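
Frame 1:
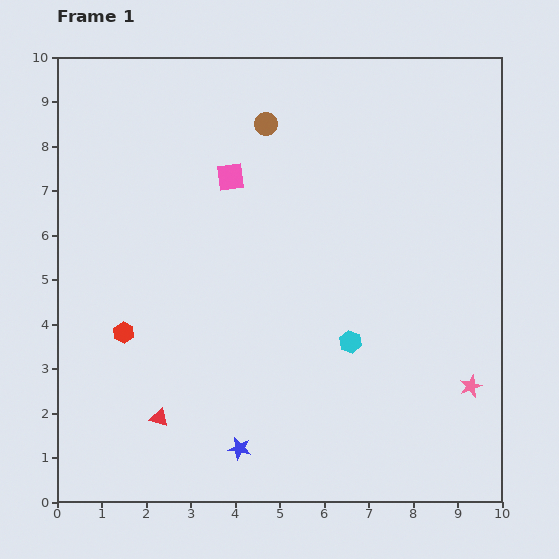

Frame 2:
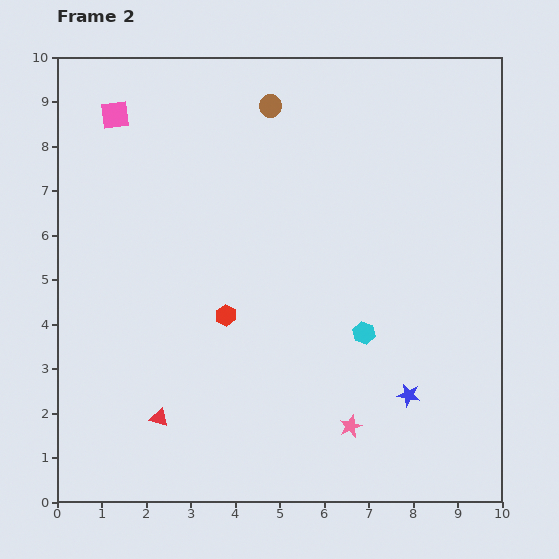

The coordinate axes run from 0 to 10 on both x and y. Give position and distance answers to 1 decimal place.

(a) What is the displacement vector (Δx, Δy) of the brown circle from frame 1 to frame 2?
(0.1, 0.4)

The brown circle was at (4.7, 8.5) in frame 1 and (4.8, 8.9) in frame 2.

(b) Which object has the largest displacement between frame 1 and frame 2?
the blue star

(moved 4.0; next 3.0)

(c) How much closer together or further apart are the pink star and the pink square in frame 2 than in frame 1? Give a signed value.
+1.6

Distance in frame 1: 7.2. Distance in frame 2: 8.8.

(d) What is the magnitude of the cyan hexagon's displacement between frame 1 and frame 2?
0.4

The cyan hexagon moved from (6.6, 3.6) to (6.9, 3.8), a distance of √(0.3² + 0.2²) ≈ 0.4.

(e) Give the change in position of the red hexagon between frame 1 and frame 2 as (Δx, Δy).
(2.3, 0.4)

The red hexagon was at (1.5, 3.8) in frame 1 and (3.8, 4.2) in frame 2.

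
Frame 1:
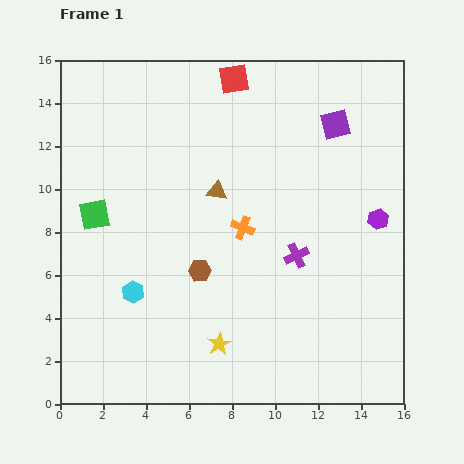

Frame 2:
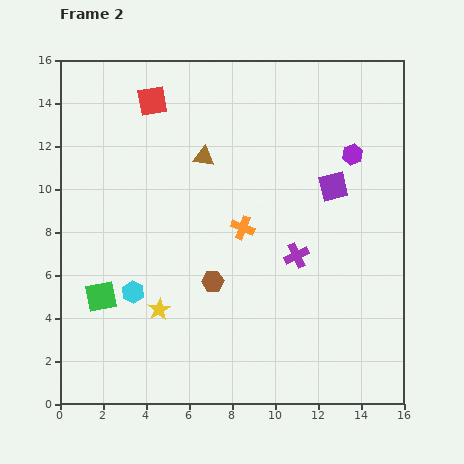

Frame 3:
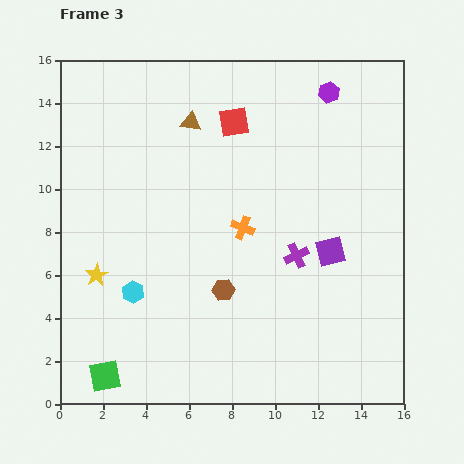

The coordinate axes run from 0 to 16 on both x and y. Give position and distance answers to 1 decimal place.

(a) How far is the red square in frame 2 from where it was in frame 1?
3.9

The red square moved from (8.1, 15.1) to (4.3, 14.1), a distance of √(3.8² + 1.0²) ≈ 3.9.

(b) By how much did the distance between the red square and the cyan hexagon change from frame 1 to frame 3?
-1.8

Distance in frame 1: 11.0. Distance in frame 3: 9.2.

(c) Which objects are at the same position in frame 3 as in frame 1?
the purple cross, the orange cross, the cyan hexagon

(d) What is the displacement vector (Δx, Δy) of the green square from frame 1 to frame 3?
(0.5, -7.5)

The green square was at (1.6, 8.8) in frame 1 and (2.1, 1.3) in frame 3.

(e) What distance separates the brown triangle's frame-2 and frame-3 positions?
1.7

The brown triangle moved from (6.7, 11.5) to (6.1, 13.1), a distance of √(0.6² + 1.6²) ≈ 1.7.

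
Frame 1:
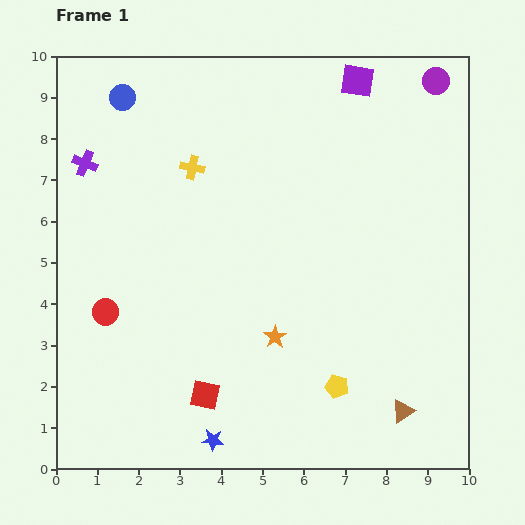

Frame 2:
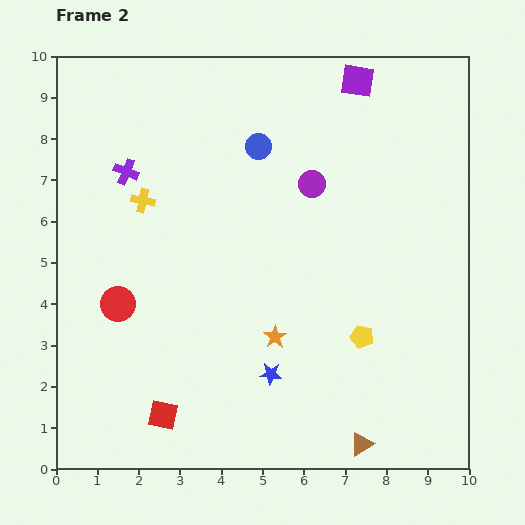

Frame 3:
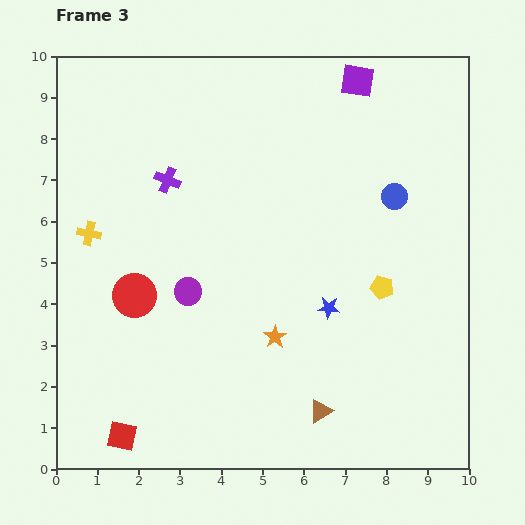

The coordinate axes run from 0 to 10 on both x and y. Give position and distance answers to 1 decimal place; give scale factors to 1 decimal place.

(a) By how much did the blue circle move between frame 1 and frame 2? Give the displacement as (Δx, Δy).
(3.3, -1.2)

The blue circle was at (1.6, 9.0) in frame 1 and (4.9, 7.8) in frame 2.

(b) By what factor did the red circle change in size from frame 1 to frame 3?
1.7×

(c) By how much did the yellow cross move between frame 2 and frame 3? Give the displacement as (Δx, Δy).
(-1.3, -0.8)

The yellow cross was at (2.1, 6.5) in frame 2 and (0.8, 5.7) in frame 3.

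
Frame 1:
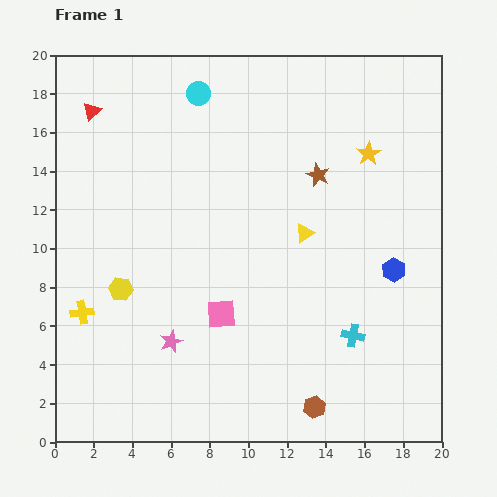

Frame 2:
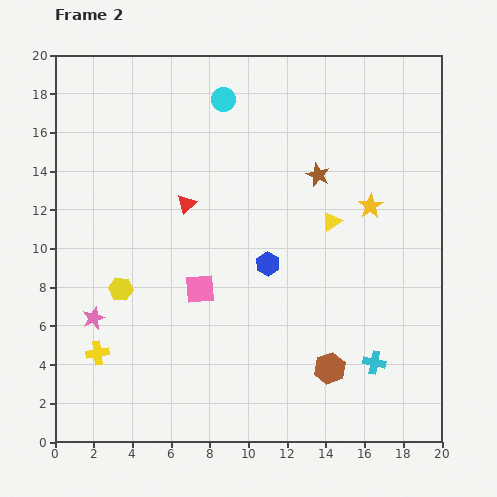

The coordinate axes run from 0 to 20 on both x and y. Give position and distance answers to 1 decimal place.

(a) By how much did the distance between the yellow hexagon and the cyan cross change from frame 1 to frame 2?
+1.4

Distance in frame 1: 12.2. Distance in frame 2: 13.6.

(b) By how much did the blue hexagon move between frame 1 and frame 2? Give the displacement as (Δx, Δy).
(-6.5, 0.3)

The blue hexagon was at (17.5, 8.9) in frame 1 and (11.0, 9.2) in frame 2.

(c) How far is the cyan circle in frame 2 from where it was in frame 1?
1.3

The cyan circle moved from (7.4, 18.0) to (8.7, 17.7), a distance of √(1.3² + 0.3²) ≈ 1.3.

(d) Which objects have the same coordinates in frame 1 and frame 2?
the brown star, the yellow hexagon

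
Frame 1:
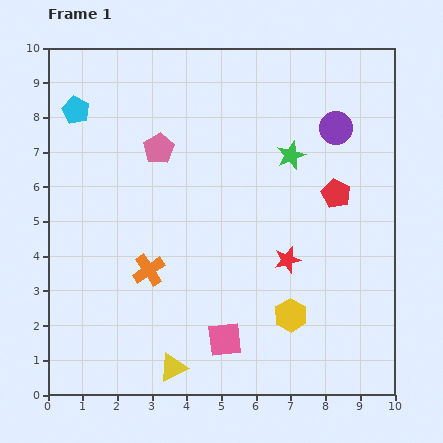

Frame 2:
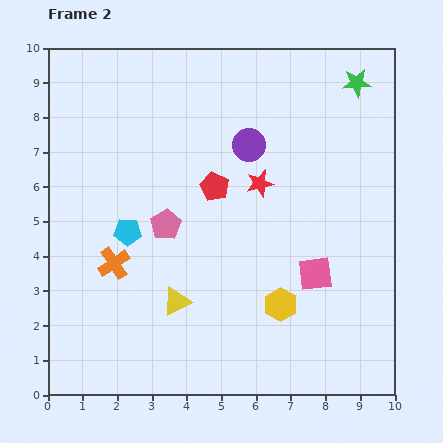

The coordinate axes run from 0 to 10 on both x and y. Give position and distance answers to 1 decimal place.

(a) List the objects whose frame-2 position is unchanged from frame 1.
none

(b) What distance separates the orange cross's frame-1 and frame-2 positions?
1.0

The orange cross moved from (2.9, 3.6) to (1.9, 3.8), a distance of √(1.0² + 0.2²) ≈ 1.0.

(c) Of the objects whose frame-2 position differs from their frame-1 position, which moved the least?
the yellow hexagon

(moved 0.4)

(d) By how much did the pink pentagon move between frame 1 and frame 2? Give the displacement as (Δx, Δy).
(0.2, -2.2)

The pink pentagon was at (3.2, 7.1) in frame 1 and (3.4, 4.9) in frame 2.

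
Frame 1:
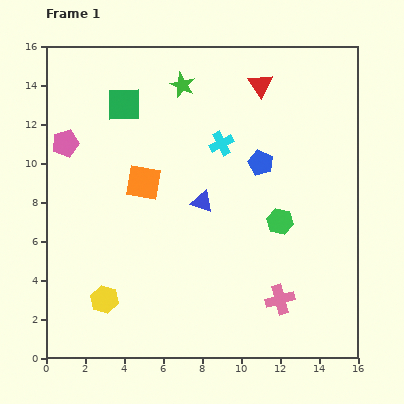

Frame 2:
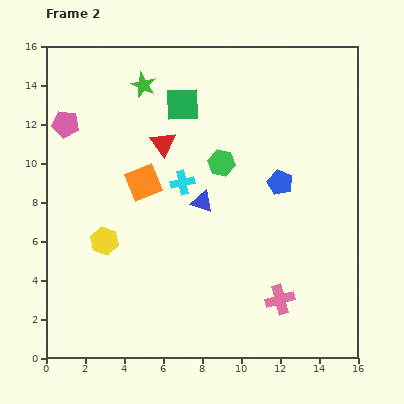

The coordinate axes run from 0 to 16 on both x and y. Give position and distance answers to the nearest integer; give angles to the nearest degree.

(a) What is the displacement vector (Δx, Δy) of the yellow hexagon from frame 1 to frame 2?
(0, 3)

The yellow hexagon was at (3, 3) in frame 1 and (3, 6) in frame 2.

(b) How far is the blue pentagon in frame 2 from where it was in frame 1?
1

The blue pentagon moved from (11, 10) to (12, 9), a distance of √(1² + 1²) ≈ 1.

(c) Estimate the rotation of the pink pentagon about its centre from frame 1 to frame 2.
24° clockwise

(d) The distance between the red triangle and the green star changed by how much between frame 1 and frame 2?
-1

Distance in frame 1: 4. Distance in frame 2: 3.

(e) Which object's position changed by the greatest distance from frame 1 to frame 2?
the red triangle

(moved 6; next 4)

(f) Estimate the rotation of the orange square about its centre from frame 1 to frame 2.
32° counter-clockwise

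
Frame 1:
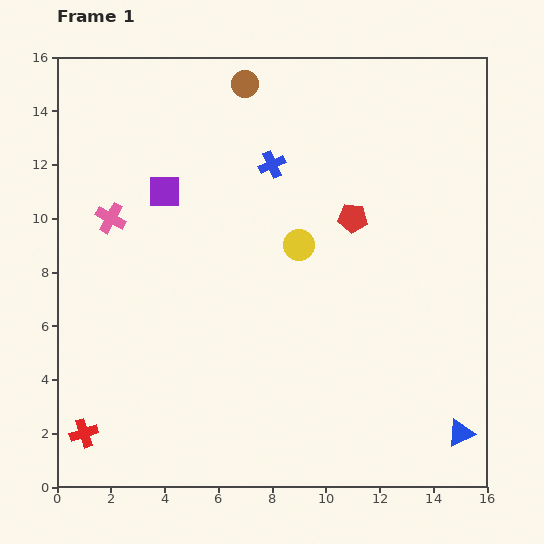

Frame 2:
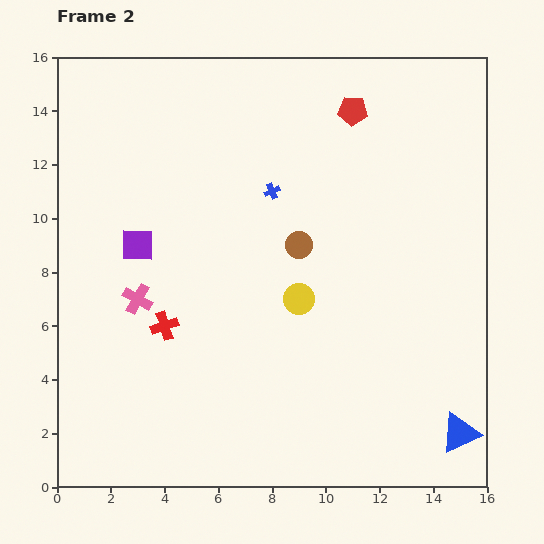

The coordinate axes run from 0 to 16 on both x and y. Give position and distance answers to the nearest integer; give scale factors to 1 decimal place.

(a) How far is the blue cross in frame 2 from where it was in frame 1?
1

The blue cross moved from (8, 12) to (8, 11), a distance of √(0² + 1²) ≈ 1.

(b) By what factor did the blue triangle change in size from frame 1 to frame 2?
1.5×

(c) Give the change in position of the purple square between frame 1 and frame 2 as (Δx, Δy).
(-1, -2)

The purple square was at (4, 11) in frame 1 and (3, 9) in frame 2.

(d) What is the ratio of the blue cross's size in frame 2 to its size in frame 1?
0.6×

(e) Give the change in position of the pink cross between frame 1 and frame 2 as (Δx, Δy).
(1, -3)

The pink cross was at (2, 10) in frame 1 and (3, 7) in frame 2.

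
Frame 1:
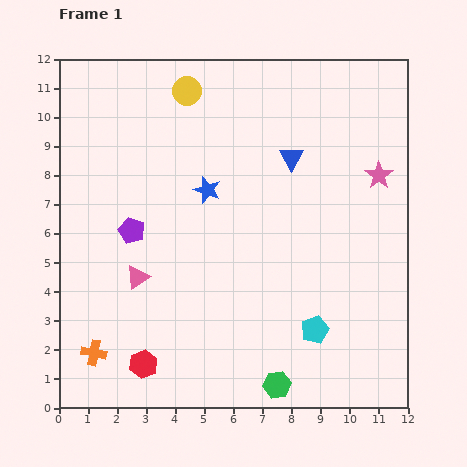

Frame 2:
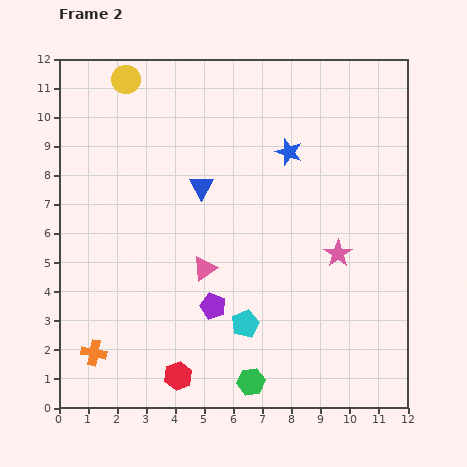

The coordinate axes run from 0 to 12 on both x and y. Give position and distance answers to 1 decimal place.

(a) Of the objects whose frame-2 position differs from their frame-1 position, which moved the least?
the green hexagon

(moved 0.9)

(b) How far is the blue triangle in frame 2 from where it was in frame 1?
3.3

The blue triangle moved from (8.0, 8.6) to (4.9, 7.6), a distance of √(3.1² + 1.0²) ≈ 3.3.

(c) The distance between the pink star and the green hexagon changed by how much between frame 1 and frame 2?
-2.7

Distance in frame 1: 8.0. Distance in frame 2: 5.3.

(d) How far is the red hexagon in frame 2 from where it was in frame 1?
1.3

The red hexagon moved from (2.9, 1.5) to (4.1, 1.1), a distance of √(1.2² + 0.4²) ≈ 1.3.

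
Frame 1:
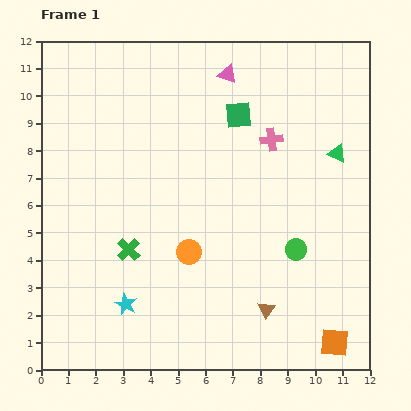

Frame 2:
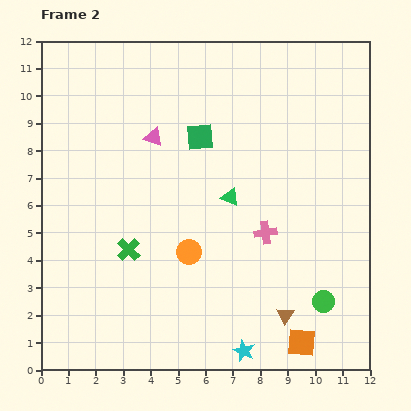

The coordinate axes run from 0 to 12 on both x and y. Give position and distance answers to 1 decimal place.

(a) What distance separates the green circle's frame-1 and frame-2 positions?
2.1

The green circle moved from (9.3, 4.4) to (10.3, 2.5), a distance of √(1.0² + 1.9²) ≈ 2.1.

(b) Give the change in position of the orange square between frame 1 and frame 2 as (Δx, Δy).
(-1.2, 0.0)

The orange square was at (10.7, 1.0) in frame 1 and (9.5, 1.0) in frame 2.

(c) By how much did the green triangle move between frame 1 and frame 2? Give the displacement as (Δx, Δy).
(-3.9, -1.6)

The green triangle was at (10.8, 7.9) in frame 1 and (6.9, 6.3) in frame 2.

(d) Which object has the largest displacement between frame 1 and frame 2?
the cyan star

(moved 4.6; next 4.2)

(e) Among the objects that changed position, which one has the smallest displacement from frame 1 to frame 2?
the brown triangle

(moved 0.7)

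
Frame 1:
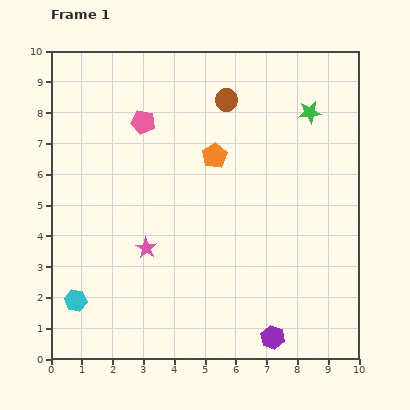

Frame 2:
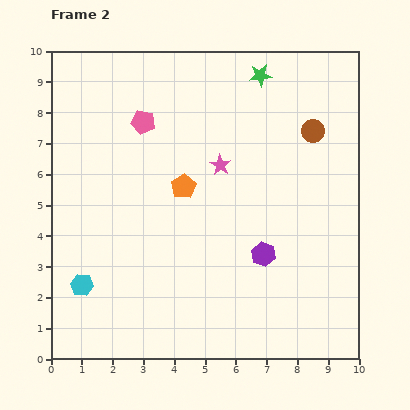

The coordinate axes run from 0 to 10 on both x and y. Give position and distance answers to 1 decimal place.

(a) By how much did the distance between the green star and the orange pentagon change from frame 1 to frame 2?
+1.0

Distance in frame 1: 3.4. Distance in frame 2: 4.4.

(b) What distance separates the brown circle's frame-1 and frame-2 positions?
3.0

The brown circle moved from (5.7, 8.4) to (8.5, 7.4), a distance of √(2.8² + 1.0²) ≈ 3.0.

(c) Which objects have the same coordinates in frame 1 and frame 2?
the pink pentagon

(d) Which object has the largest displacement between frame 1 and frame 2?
the pink star

(moved 3.6; next 3.0)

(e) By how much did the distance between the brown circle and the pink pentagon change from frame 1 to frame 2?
+2.7

Distance in frame 1: 2.8. Distance in frame 2: 5.5.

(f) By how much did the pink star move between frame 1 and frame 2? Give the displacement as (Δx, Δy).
(2.4, 2.7)

The pink star was at (3.1, 3.6) in frame 1 and (5.5, 6.3) in frame 2.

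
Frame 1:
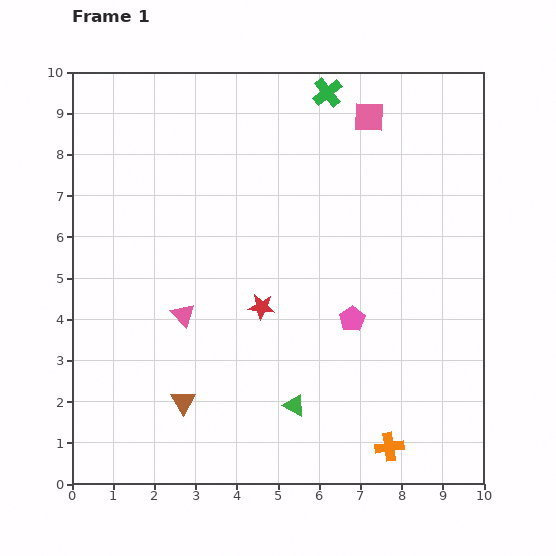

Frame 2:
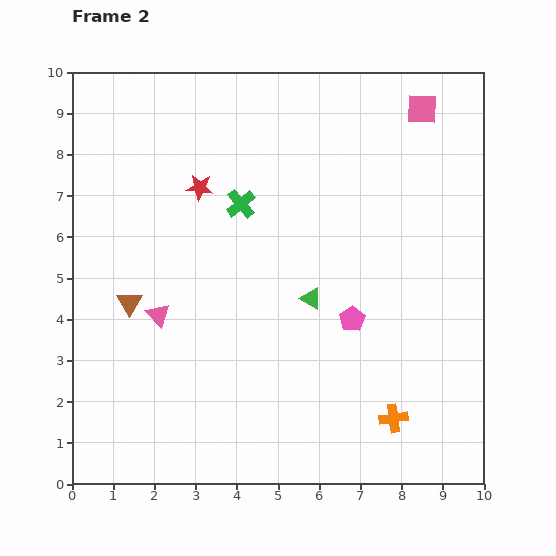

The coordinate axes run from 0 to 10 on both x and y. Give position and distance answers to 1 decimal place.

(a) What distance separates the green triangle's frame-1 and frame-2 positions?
2.6

The green triangle moved from (5.4, 1.9) to (5.8, 4.5), a distance of √(0.4² + 2.6²) ≈ 2.6.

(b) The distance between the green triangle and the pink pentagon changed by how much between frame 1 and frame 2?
-1.4

Distance in frame 1: 2.5. Distance in frame 2: 1.1.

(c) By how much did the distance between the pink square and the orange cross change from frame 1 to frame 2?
-0.5

Distance in frame 1: 8.0. Distance in frame 2: 7.5.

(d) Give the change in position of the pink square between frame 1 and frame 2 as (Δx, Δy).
(1.3, 0.2)

The pink square was at (7.2, 8.9) in frame 1 and (8.5, 9.1) in frame 2.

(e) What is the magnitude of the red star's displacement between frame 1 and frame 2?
3.3

The red star moved from (4.6, 4.3) to (3.1, 7.2), a distance of √(1.5² + 2.9²) ≈ 3.3.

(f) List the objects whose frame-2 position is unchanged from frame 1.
the pink pentagon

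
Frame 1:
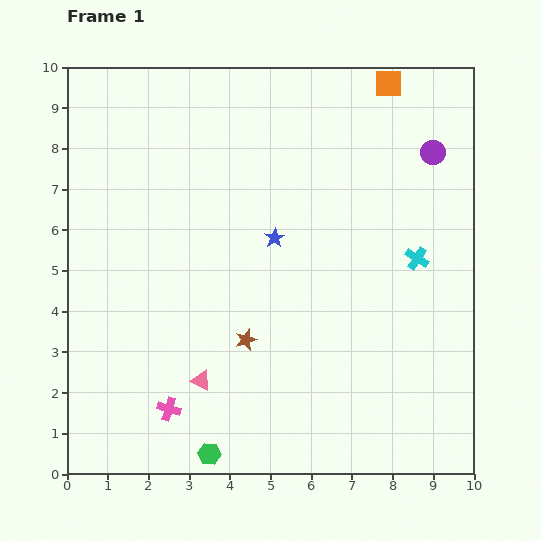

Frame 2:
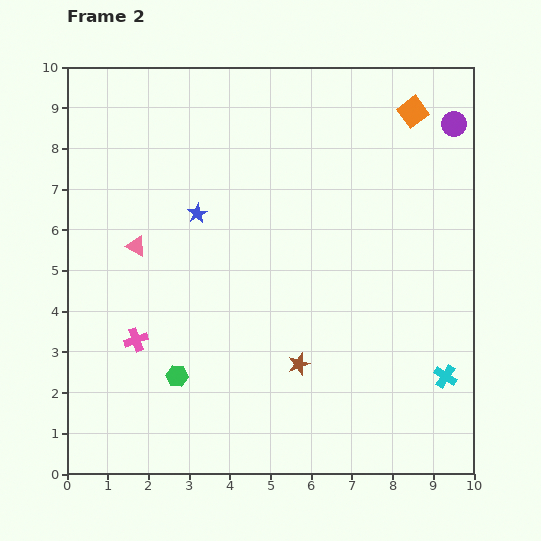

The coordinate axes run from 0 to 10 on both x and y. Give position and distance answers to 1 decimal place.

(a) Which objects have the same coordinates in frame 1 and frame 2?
none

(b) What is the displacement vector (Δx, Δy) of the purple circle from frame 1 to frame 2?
(0.5, 0.7)

The purple circle was at (9.0, 7.9) in frame 1 and (9.5, 8.6) in frame 2.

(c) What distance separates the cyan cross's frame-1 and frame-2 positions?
3.0

The cyan cross moved from (8.6, 5.3) to (9.3, 2.4), a distance of √(0.7² + 2.9²) ≈ 3.0.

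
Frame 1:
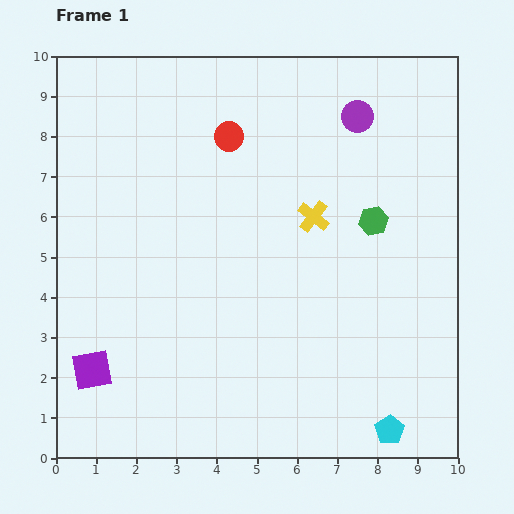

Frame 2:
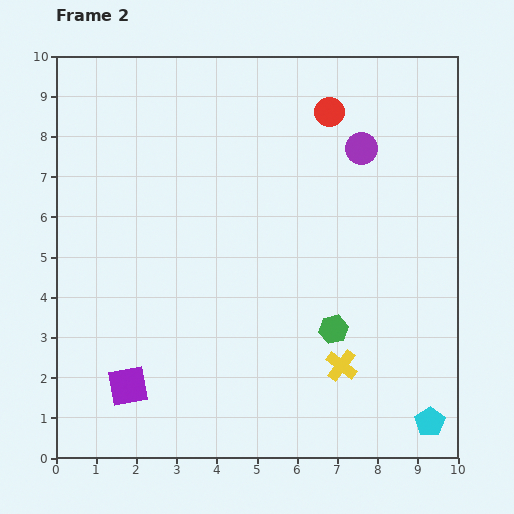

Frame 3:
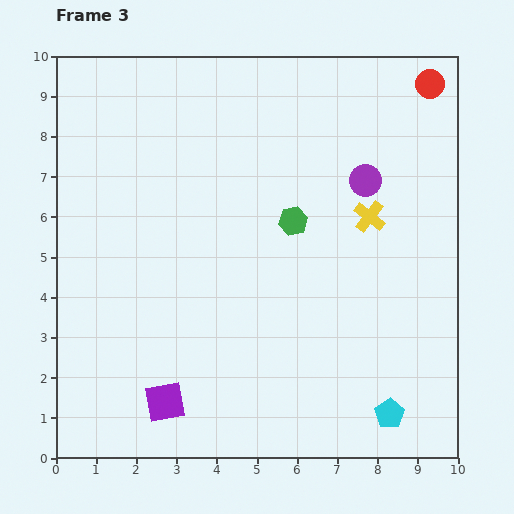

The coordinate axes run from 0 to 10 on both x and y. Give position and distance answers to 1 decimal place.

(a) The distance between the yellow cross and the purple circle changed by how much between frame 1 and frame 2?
+2.7

Distance in frame 1: 2.7. Distance in frame 2: 5.4.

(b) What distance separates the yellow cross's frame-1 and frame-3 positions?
1.4

The yellow cross moved from (6.4, 6.0) to (7.8, 6.0), a distance of √(1.4² + 0.0²) ≈ 1.4.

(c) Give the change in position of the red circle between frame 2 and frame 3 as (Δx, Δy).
(2.5, 0.7)

The red circle was at (6.8, 8.6) in frame 2 and (9.3, 9.3) in frame 3.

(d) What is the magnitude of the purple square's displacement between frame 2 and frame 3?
1.0

The purple square moved from (1.8, 1.8) to (2.7, 1.4), a distance of √(0.9² + 0.4²) ≈ 1.0.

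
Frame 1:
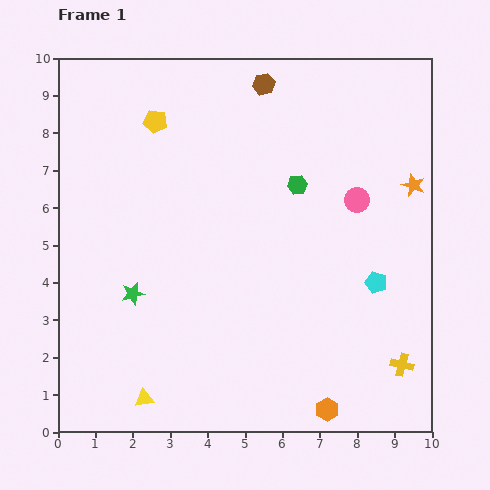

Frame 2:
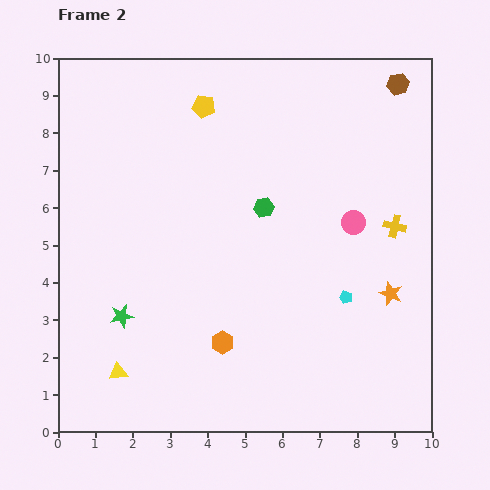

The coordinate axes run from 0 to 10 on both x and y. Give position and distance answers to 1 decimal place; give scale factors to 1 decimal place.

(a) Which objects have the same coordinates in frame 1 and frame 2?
none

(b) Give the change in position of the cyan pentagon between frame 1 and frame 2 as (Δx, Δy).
(-0.8, -0.4)

The cyan pentagon was at (8.5, 4.0) in frame 1 and (7.7, 3.6) in frame 2.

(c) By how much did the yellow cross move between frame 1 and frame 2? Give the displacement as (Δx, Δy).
(-0.2, 3.7)

The yellow cross was at (9.2, 1.8) in frame 1 and (9.0, 5.5) in frame 2.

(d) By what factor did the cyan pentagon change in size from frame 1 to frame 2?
0.6×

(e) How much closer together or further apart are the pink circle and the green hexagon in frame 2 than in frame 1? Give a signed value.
+0.8

Distance in frame 1: 1.6. Distance in frame 2: 2.4.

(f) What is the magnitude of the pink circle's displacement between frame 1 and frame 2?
0.6

The pink circle moved from (8.0, 6.2) to (7.9, 5.6), a distance of √(0.1² + 0.6²) ≈ 0.6.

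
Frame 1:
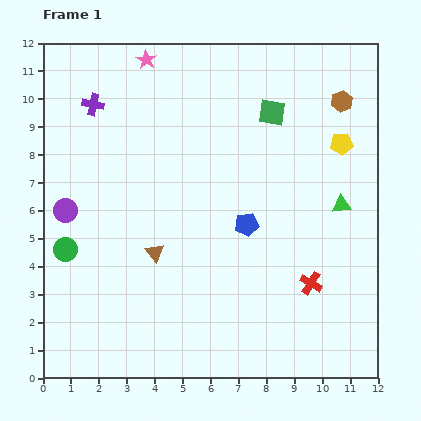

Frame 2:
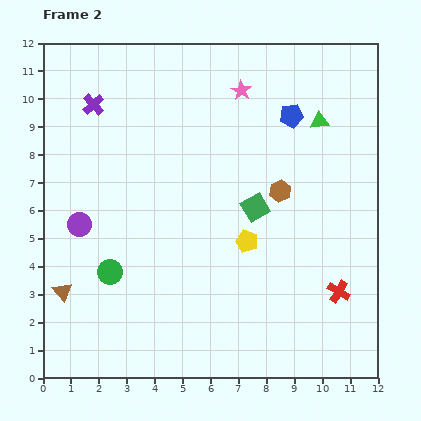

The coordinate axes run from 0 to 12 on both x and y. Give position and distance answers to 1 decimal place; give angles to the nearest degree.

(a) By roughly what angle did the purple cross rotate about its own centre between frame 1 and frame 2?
36° clockwise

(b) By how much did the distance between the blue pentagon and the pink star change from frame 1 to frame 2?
-4.9

Distance in frame 1: 6.9. Distance in frame 2: 2.0.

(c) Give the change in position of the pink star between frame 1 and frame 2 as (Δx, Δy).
(3.4, -1.1)

The pink star was at (3.7, 11.4) in frame 1 and (7.1, 10.3) in frame 2.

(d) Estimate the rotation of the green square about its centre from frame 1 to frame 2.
40° counter-clockwise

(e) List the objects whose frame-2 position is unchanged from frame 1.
the purple cross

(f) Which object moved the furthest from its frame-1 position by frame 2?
the yellow pentagon

(moved 4.9; next 4.2)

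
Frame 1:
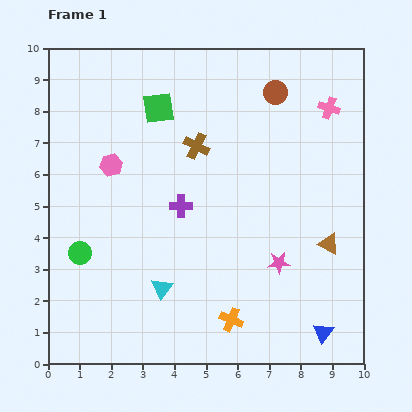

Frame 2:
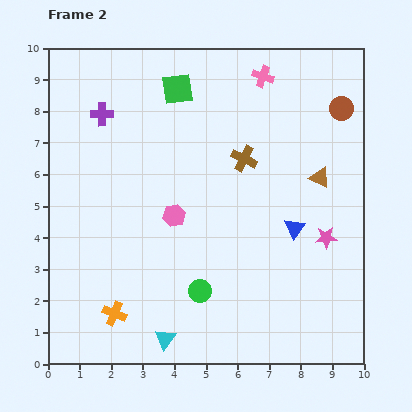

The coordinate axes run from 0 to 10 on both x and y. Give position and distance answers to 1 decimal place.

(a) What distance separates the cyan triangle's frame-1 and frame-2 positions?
1.6

The cyan triangle moved from (3.6, 2.4) to (3.7, 0.8), a distance of √(0.1² + 1.6²) ≈ 1.6.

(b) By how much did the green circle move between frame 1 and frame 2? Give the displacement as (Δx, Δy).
(3.8, -1.2)

The green circle was at (1.0, 3.5) in frame 1 and (4.8, 2.3) in frame 2.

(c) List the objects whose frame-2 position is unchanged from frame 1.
none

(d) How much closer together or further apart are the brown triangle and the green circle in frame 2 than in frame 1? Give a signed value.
-2.7

Distance in frame 1: 7.9. Distance in frame 2: 5.2.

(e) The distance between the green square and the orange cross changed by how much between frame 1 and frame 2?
+0.3

Distance in frame 1: 7.1. Distance in frame 2: 7.4.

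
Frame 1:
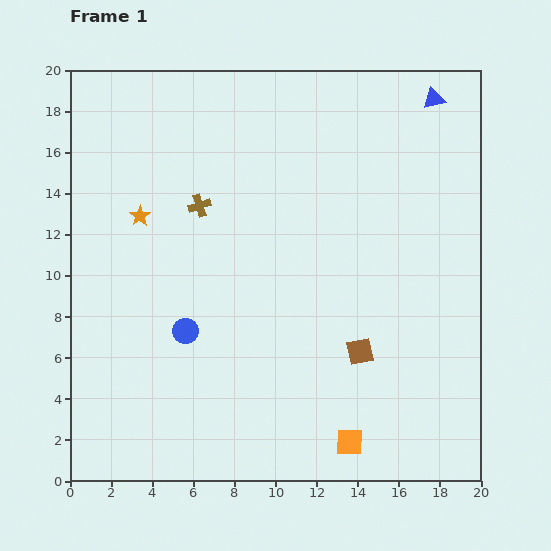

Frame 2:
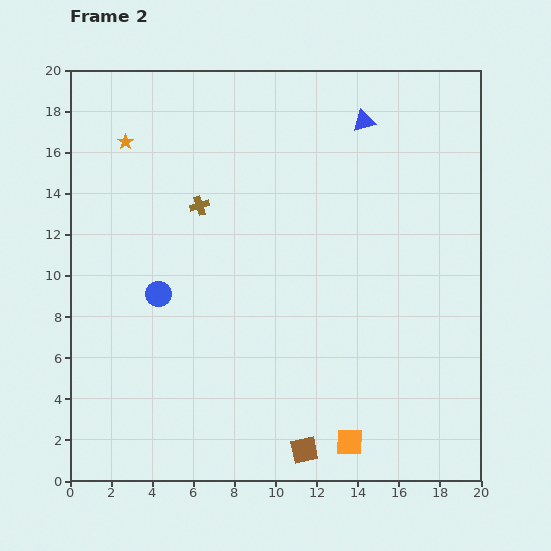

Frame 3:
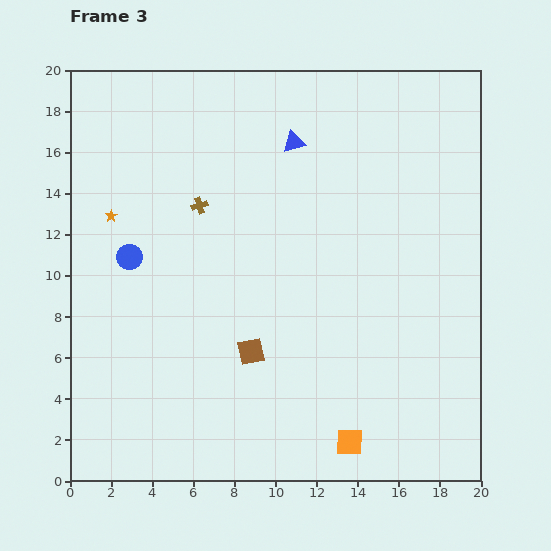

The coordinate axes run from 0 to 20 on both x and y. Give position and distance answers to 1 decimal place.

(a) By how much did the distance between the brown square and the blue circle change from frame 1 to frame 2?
+1.8

Distance in frame 1: 8.6. Distance in frame 2: 10.4.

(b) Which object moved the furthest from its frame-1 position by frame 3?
the blue triangle

(moved 7.1; next 5.3)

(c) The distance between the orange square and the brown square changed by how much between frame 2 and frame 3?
+4.3

Distance in frame 2: 2.2. Distance in frame 3: 6.5.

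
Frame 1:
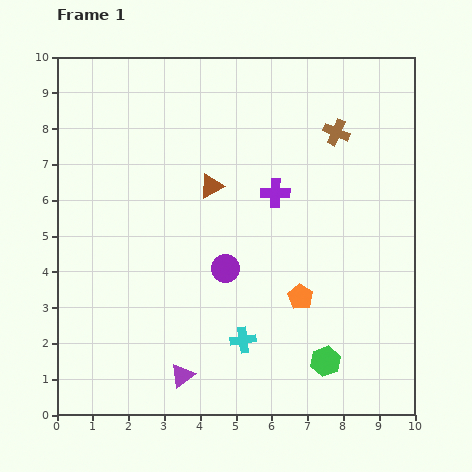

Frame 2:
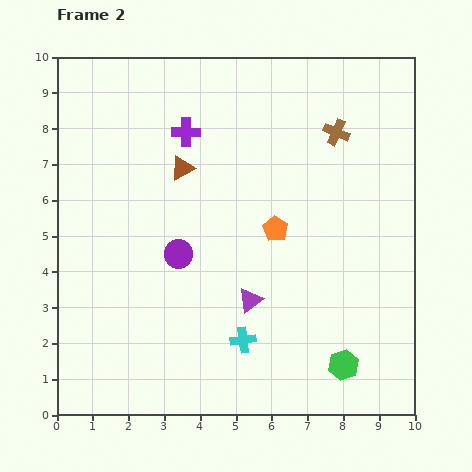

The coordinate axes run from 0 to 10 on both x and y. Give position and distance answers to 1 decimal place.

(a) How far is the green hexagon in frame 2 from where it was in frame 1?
0.5

The green hexagon moved from (7.5, 1.5) to (8.0, 1.4), a distance of √(0.5² + 0.1²) ≈ 0.5.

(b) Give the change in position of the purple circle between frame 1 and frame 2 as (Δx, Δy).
(-1.3, 0.4)

The purple circle was at (4.7, 4.1) in frame 1 and (3.4, 4.5) in frame 2.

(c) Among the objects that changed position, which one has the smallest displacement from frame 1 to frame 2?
the green hexagon

(moved 0.5)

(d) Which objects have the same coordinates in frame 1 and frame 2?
the brown cross, the cyan cross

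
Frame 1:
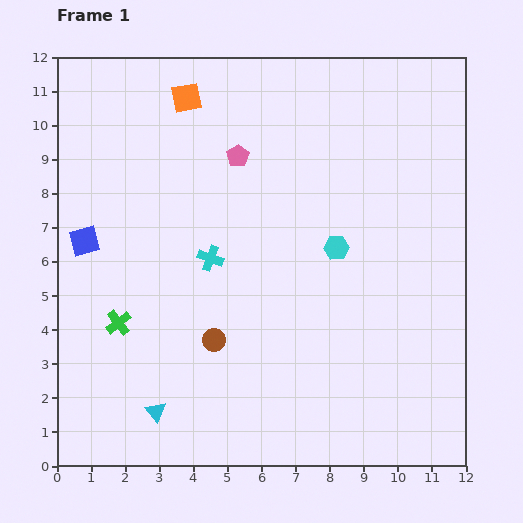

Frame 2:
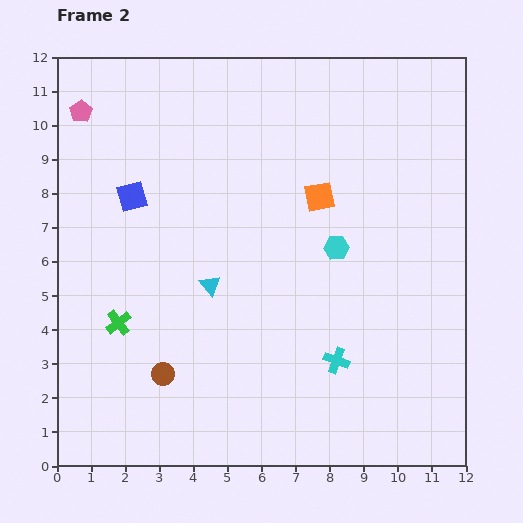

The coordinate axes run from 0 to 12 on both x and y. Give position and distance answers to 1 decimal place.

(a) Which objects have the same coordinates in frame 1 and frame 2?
the green cross, the cyan hexagon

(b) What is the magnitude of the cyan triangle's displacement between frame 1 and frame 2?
4.0

The cyan triangle moved from (2.9, 1.6) to (4.5, 5.3), a distance of √(1.6² + 3.7²) ≈ 4.0.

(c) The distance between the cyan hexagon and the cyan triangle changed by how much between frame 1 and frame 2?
-3.3

Distance in frame 1: 7.2. Distance in frame 2: 3.9.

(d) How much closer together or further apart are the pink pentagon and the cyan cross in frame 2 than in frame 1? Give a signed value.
+7.4

Distance in frame 1: 3.1. Distance in frame 2: 10.5.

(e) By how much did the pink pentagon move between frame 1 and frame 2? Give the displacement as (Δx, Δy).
(-4.6, 1.3)

The pink pentagon was at (5.3, 9.1) in frame 1 and (0.7, 10.4) in frame 2.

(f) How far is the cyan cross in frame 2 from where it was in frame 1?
4.8

The cyan cross moved from (4.5, 6.1) to (8.2, 3.1), a distance of √(3.7² + 3.0²) ≈ 4.8.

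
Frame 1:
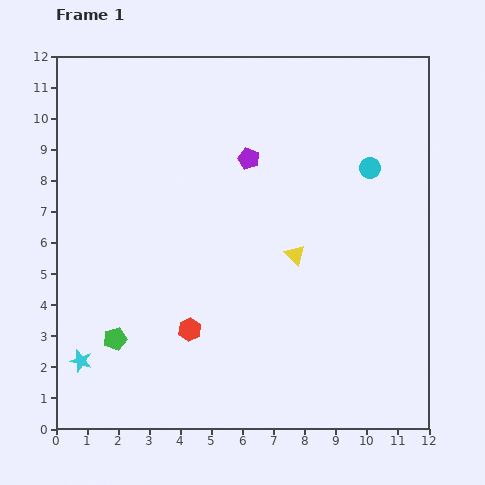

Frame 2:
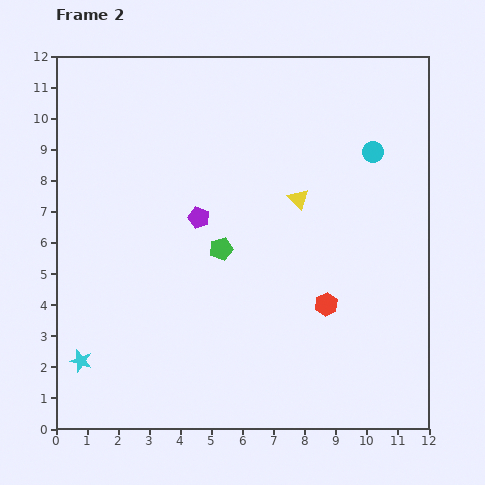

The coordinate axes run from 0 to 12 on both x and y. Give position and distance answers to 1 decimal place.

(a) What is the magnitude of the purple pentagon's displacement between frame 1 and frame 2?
2.5

The purple pentagon moved from (6.2, 8.7) to (4.6, 6.8), a distance of √(1.6² + 1.9²) ≈ 2.5.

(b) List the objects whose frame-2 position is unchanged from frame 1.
the cyan star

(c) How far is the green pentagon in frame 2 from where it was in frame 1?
4.5

The green pentagon moved from (1.9, 2.9) to (5.3, 5.8), a distance of √(3.4² + 2.9²) ≈ 4.5.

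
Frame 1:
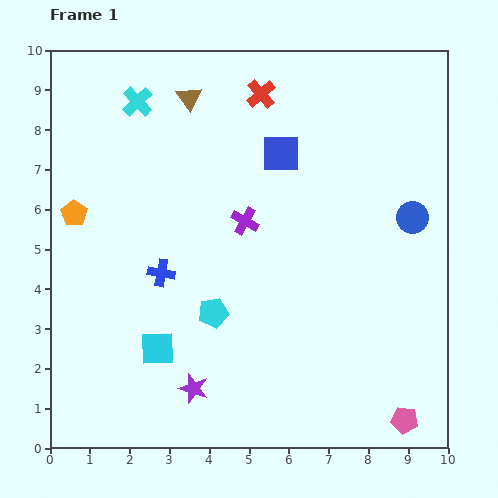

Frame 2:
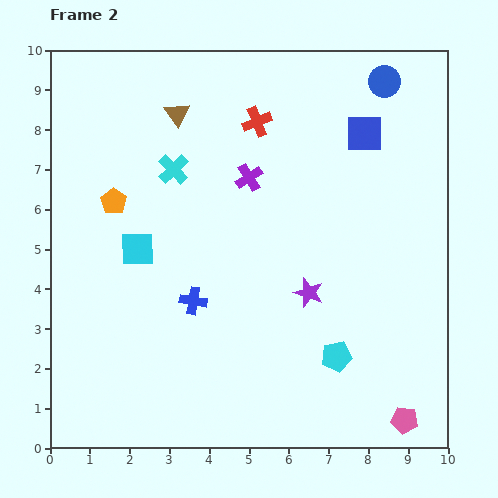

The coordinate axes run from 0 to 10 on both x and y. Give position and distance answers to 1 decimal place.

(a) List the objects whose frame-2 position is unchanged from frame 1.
the pink pentagon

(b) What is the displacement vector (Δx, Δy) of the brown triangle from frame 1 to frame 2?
(-0.3, -0.4)

The brown triangle was at (3.5, 8.8) in frame 1 and (3.2, 8.4) in frame 2.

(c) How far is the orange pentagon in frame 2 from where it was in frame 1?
1.0

The orange pentagon moved from (0.6, 5.9) to (1.6, 6.2), a distance of √(1.0² + 0.3²) ≈ 1.0.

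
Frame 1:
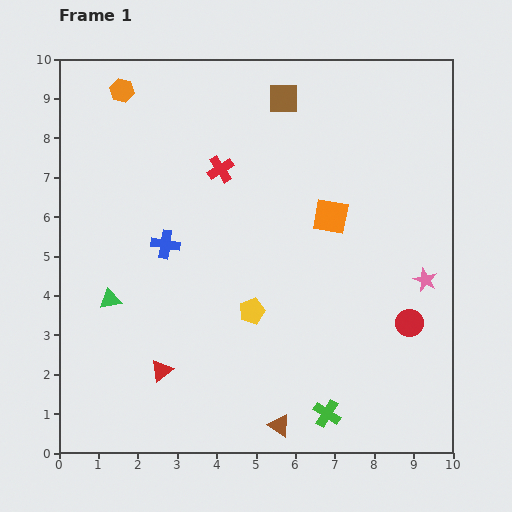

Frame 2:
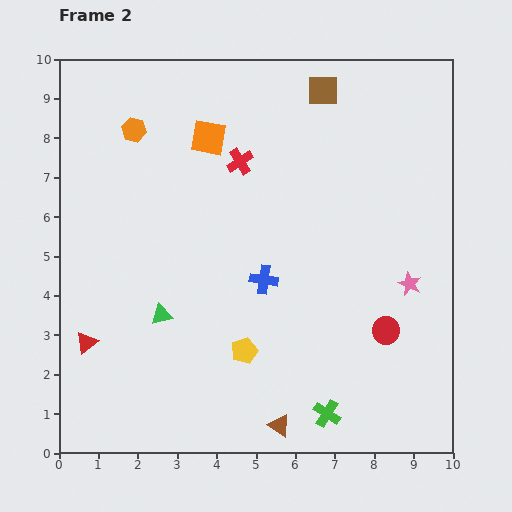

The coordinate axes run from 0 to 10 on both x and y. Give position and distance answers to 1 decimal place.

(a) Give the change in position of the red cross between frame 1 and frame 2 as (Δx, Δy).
(0.5, 0.2)

The red cross was at (4.1, 7.2) in frame 1 and (4.6, 7.4) in frame 2.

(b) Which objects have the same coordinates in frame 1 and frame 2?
the brown triangle, the green cross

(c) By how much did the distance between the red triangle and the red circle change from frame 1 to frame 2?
+1.2

Distance in frame 1: 6.4. Distance in frame 2: 7.6.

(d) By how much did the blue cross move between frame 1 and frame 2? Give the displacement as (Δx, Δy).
(2.5, -0.9)

The blue cross was at (2.7, 5.3) in frame 1 and (5.2, 4.4) in frame 2.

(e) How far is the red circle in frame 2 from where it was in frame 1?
0.6

The red circle moved from (8.9, 3.3) to (8.3, 3.1), a distance of √(0.6² + 0.2²) ≈ 0.6.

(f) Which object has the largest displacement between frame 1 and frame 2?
the orange square

(moved 3.7; next 2.7)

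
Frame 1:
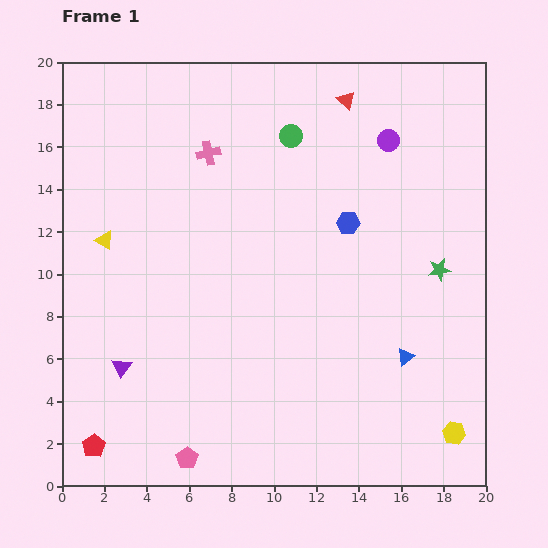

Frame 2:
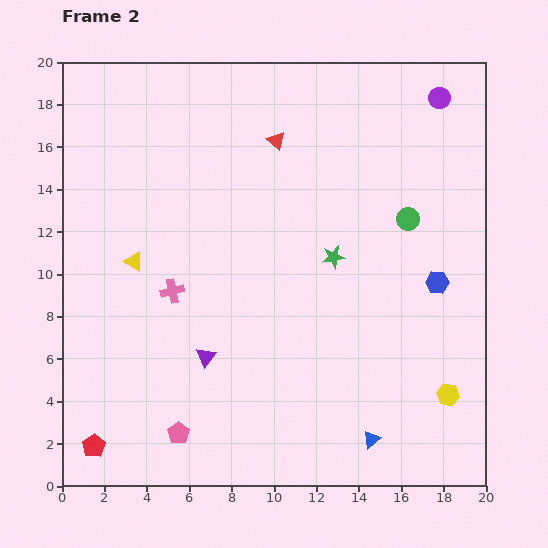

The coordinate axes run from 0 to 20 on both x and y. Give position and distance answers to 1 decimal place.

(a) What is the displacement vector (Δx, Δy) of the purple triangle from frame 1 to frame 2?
(4.0, 0.5)

The purple triangle was at (2.8, 5.6) in frame 1 and (6.8, 6.1) in frame 2.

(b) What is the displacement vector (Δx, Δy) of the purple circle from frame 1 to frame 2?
(2.4, 2.0)

The purple circle was at (15.4, 16.3) in frame 1 and (17.8, 18.3) in frame 2.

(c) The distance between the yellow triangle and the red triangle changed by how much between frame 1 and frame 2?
-4.4

Distance in frame 1: 13.2. Distance in frame 2: 8.8.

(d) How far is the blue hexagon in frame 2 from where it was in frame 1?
5.0

The blue hexagon moved from (13.5, 12.4) to (17.7, 9.6), a distance of √(4.2² + 2.8²) ≈ 5.0.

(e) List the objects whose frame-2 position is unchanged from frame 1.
the red pentagon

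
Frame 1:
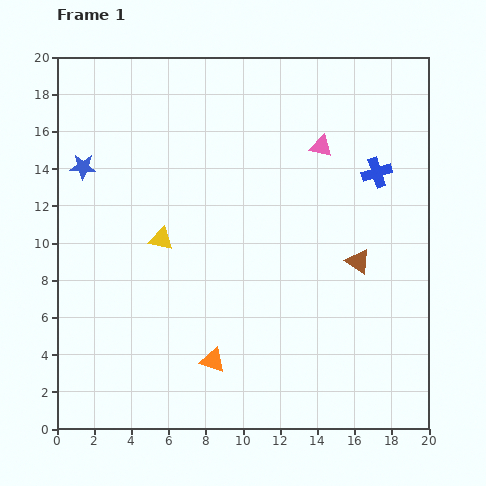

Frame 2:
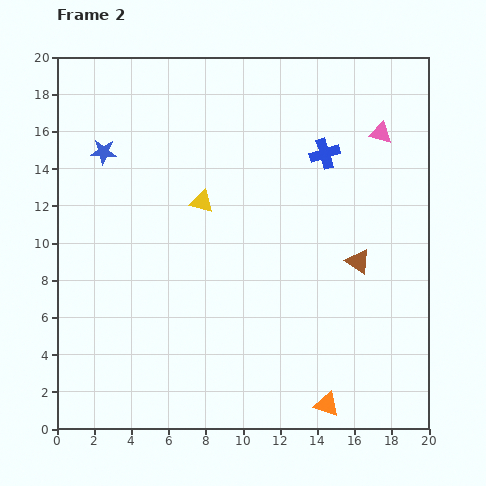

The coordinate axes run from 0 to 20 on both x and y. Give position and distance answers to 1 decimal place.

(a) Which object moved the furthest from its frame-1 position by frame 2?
the orange triangle

(moved 6.6; next 3.3)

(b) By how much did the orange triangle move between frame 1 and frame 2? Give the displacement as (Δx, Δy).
(6.1, -2.4)

The orange triangle was at (8.4, 3.7) in frame 1 and (14.5, 1.3) in frame 2.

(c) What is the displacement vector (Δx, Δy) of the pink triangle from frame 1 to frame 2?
(3.2, 0.7)

The pink triangle was at (14.2, 15.2) in frame 1 and (17.4, 15.9) in frame 2.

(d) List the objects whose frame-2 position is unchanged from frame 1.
the brown triangle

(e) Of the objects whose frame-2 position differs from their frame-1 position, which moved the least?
the blue star

(moved 1.4)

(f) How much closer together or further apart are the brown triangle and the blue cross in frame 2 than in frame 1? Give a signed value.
+1.2

Distance in frame 1: 4.9. Distance in frame 2: 6.1.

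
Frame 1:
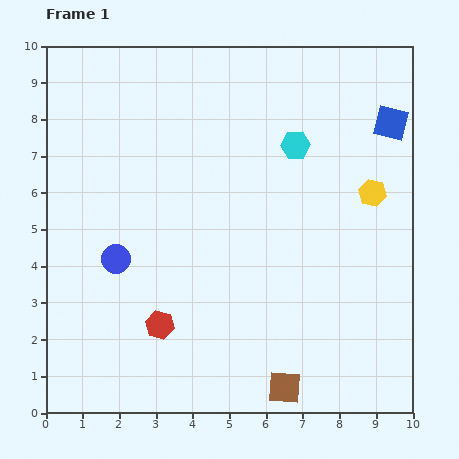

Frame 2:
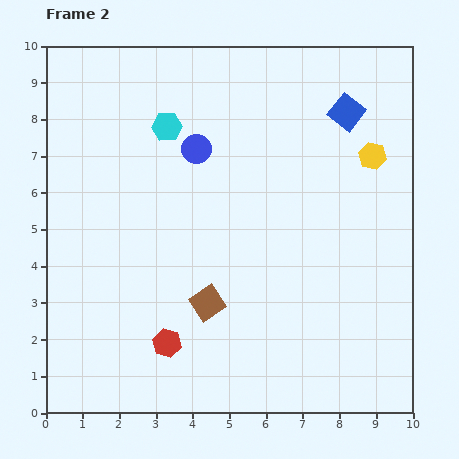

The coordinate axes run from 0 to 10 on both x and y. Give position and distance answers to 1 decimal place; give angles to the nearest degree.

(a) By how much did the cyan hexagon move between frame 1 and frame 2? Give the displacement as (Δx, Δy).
(-3.5, 0.5)

The cyan hexagon was at (6.8, 7.3) in frame 1 and (3.3, 7.8) in frame 2.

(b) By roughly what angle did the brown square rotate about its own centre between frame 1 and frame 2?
38° counter-clockwise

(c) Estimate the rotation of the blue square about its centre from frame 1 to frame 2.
22° clockwise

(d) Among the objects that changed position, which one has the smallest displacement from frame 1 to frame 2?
the red hexagon

(moved 0.5)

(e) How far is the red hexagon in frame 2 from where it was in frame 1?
0.5

The red hexagon moved from (3.1, 2.4) to (3.3, 1.9), a distance of √(0.2² + 0.5²) ≈ 0.5.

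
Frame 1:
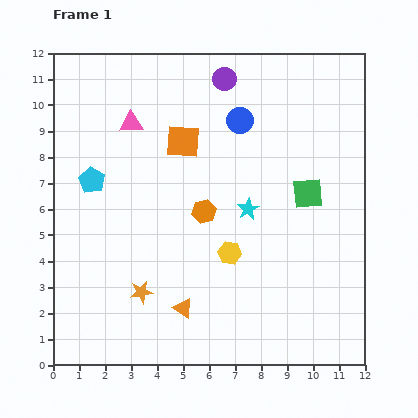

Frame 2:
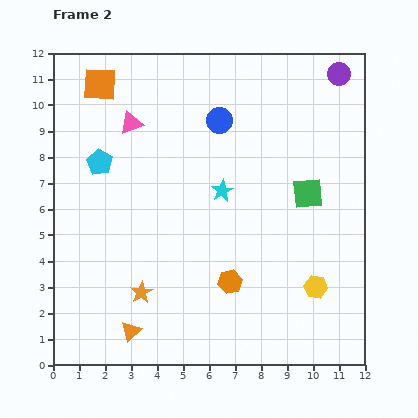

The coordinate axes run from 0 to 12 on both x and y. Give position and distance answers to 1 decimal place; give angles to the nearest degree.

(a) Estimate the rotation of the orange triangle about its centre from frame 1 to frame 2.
41° clockwise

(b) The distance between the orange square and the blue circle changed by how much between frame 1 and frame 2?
+2.5

Distance in frame 1: 2.3. Distance in frame 2: 4.8.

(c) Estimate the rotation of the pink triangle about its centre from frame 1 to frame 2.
16° counter-clockwise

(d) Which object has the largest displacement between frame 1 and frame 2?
the purple circle

(moved 4.4; next 3.9)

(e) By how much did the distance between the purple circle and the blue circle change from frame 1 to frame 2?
+3.2

Distance in frame 1: 1.7. Distance in frame 2: 4.9.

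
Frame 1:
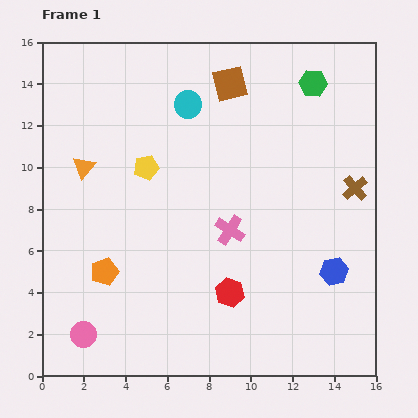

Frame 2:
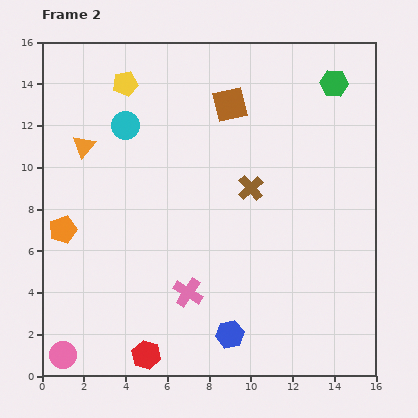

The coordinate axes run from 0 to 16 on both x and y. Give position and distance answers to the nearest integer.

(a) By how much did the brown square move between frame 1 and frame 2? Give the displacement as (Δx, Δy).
(0, -1)

The brown square was at (9, 14) in frame 1 and (9, 13) in frame 2.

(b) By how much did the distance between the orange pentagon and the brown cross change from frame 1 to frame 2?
-4

Distance in frame 1: 13. Distance in frame 2: 9.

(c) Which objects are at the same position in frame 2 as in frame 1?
none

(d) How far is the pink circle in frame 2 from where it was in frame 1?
1

The pink circle moved from (2, 2) to (1, 1), a distance of √(1² + 1²) ≈ 1.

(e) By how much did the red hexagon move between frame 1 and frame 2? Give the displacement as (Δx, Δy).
(-4, -3)

The red hexagon was at (9, 4) in frame 1 and (5, 1) in frame 2.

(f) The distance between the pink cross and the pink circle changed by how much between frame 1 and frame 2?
-2

Distance in frame 1: 9. Distance in frame 2: 7.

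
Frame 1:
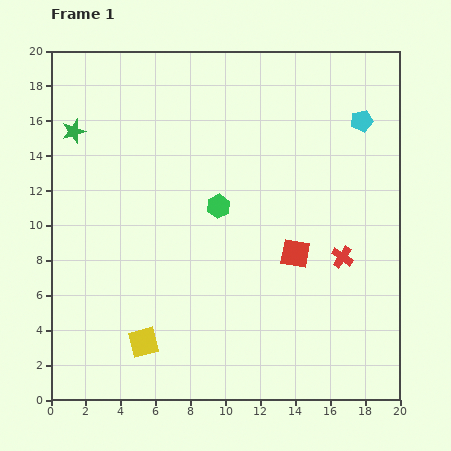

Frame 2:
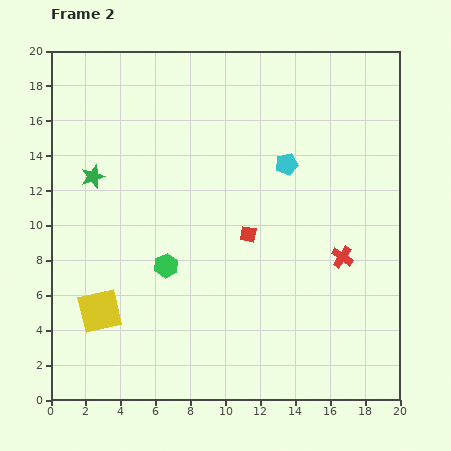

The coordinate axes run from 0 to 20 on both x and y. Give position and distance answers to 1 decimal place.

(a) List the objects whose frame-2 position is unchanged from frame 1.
the red cross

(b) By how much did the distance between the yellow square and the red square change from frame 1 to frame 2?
-0.5

Distance in frame 1: 10.1. Distance in frame 2: 9.6.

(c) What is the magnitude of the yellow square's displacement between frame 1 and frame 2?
3.1

The yellow square moved from (5.3, 3.3) to (2.8, 5.1), a distance of √(2.5² + 1.8²) ≈ 3.1.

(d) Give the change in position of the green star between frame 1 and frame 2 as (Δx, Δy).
(1.1, -2.6)

The green star was at (1.3, 15.4) in frame 1 and (2.4, 12.8) in frame 2.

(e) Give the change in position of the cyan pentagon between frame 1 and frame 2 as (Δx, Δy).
(-4.3, -2.5)

The cyan pentagon was at (17.8, 16.0) in frame 1 and (13.5, 13.5) in frame 2.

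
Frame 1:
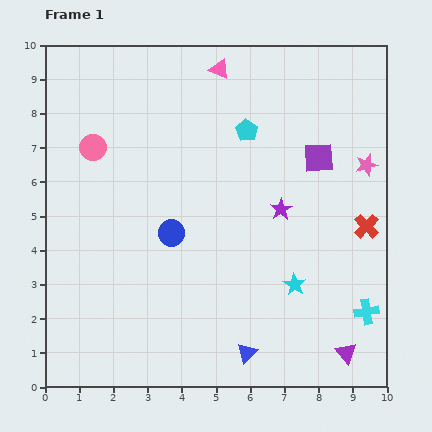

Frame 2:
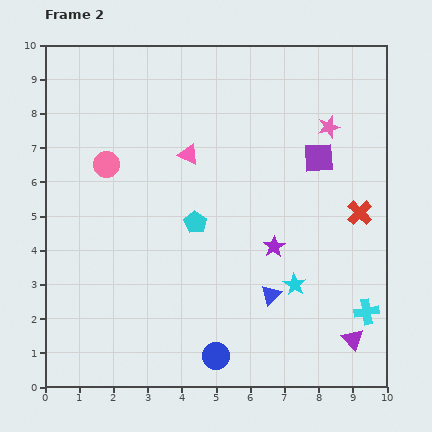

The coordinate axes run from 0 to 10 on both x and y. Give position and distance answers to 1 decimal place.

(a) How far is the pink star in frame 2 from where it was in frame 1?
1.6

The pink star moved from (9.4, 6.5) to (8.3, 7.6), a distance of √(1.1² + 1.1²) ≈ 1.6.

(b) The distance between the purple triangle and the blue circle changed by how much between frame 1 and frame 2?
-2.2

Distance in frame 1: 6.2. Distance in frame 2: 4.0.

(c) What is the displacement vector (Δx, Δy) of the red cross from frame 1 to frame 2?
(-0.2, 0.4)

The red cross was at (9.4, 4.7) in frame 1 and (9.2, 5.1) in frame 2.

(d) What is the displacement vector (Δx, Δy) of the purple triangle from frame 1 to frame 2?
(0.2, 0.4)

The purple triangle was at (8.8, 1.0) in frame 1 and (9.0, 1.4) in frame 2.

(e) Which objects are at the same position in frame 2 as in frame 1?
the purple square, the cyan star, the cyan cross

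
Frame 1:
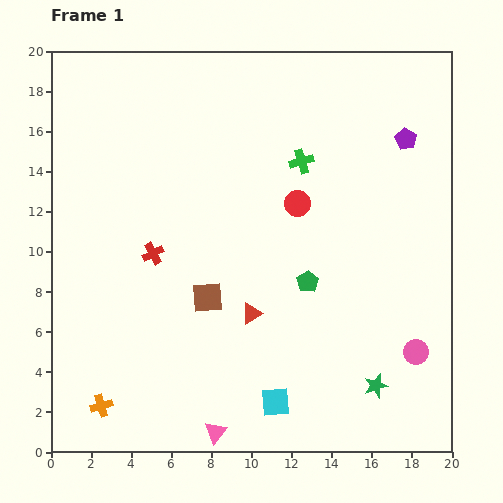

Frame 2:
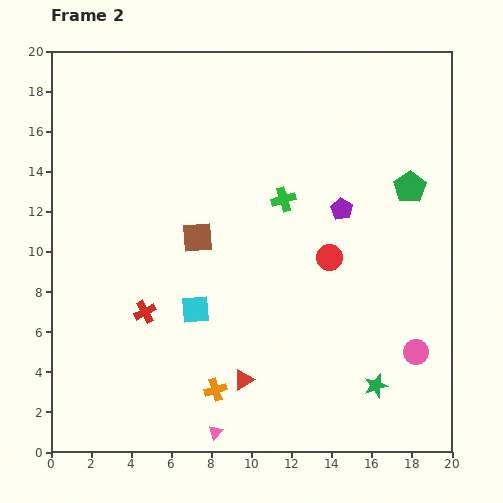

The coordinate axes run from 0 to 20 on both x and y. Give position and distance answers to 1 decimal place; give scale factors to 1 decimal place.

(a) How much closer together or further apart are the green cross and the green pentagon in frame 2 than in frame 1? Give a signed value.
+0.3

Distance in frame 1: 6.0. Distance in frame 2: 6.3.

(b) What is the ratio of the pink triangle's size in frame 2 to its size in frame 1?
0.6×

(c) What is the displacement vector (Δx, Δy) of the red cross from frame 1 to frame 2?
(-0.4, -2.9)

The red cross was at (5.1, 9.9) in frame 1 and (4.7, 7.0) in frame 2.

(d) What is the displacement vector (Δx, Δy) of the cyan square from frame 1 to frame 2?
(-4.0, 4.6)

The cyan square was at (11.2, 2.5) in frame 1 and (7.2, 7.1) in frame 2.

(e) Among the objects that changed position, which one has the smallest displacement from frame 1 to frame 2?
the green cross

(moved 2.1)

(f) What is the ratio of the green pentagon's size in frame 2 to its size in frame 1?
1.5×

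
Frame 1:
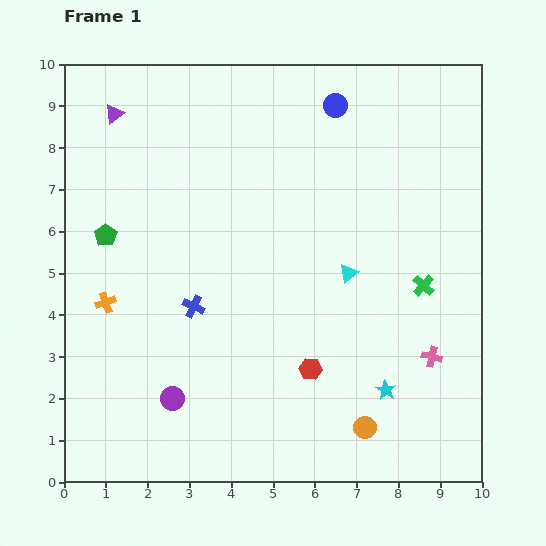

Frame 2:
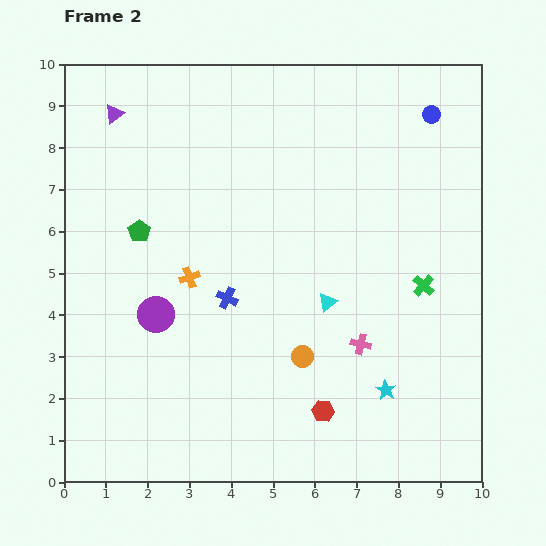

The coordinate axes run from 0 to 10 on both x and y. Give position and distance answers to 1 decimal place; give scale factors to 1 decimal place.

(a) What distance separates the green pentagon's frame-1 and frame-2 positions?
0.8

The green pentagon moved from (1.0, 5.9) to (1.8, 6.0), a distance of √(0.8² + 0.1²) ≈ 0.8.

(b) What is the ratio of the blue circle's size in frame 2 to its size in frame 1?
0.7×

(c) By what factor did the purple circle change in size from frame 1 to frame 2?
1.5×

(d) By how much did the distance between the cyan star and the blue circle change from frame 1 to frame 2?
-0.2

Distance in frame 1: 6.9. Distance in frame 2: 6.7.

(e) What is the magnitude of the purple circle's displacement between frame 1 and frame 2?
2.0

The purple circle moved from (2.6, 2.0) to (2.2, 4.0), a distance of √(0.4² + 2.0²) ≈ 2.0.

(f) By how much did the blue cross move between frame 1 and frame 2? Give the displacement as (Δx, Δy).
(0.8, 0.2)

The blue cross was at (3.1, 4.2) in frame 1 and (3.9, 4.4) in frame 2.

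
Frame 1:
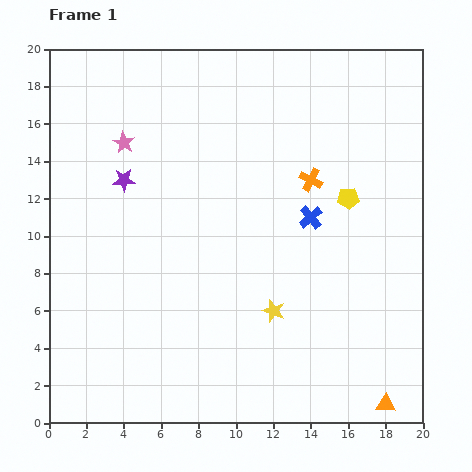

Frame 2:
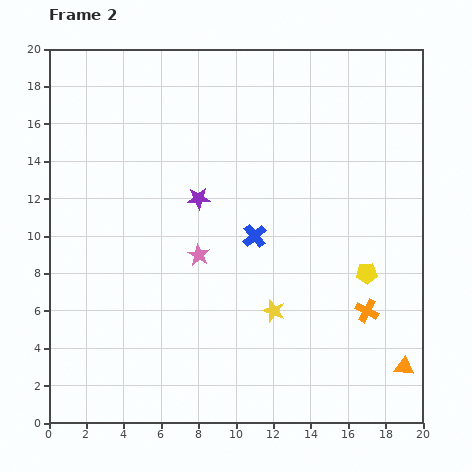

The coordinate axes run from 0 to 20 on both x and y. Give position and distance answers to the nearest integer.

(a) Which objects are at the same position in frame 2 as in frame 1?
the yellow star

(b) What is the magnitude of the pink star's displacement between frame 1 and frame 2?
7

The pink star moved from (4, 15) to (8, 9), a distance of √(4² + 6²) ≈ 7.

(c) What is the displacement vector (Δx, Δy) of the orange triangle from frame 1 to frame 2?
(1, 2)

The orange triangle was at (18, 1) in frame 1 and (19, 3) in frame 2.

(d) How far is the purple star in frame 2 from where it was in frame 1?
4

The purple star moved from (4, 13) to (8, 12), a distance of √(4² + 1²) ≈ 4.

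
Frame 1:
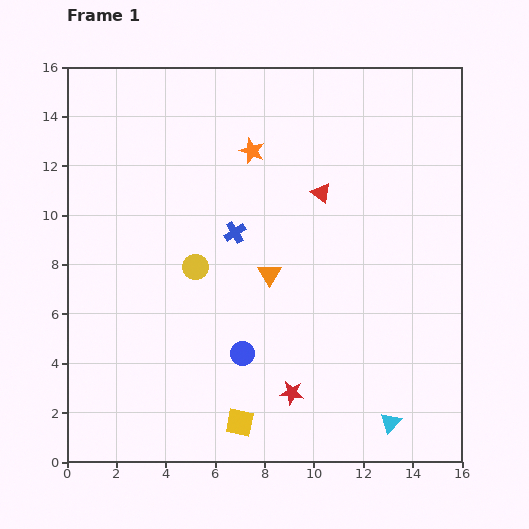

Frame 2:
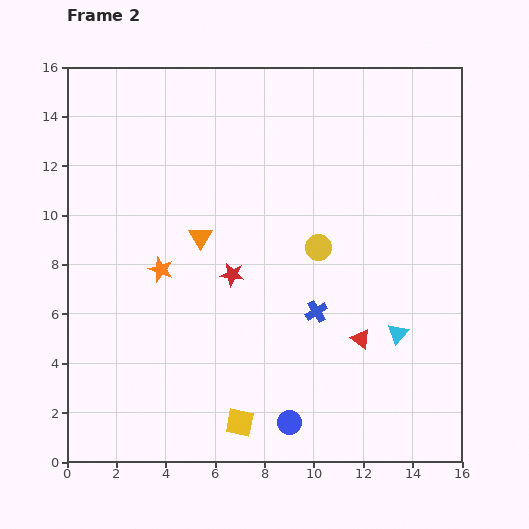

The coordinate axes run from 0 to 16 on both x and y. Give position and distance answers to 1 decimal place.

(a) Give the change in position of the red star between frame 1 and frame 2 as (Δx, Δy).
(-2.4, 4.8)

The red star was at (9.1, 2.8) in frame 1 and (6.7, 7.6) in frame 2.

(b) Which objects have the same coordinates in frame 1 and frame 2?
the yellow square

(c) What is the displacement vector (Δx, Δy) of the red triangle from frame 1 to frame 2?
(1.6, -5.9)

The red triangle was at (10.3, 10.9) in frame 1 and (11.9, 5.0) in frame 2.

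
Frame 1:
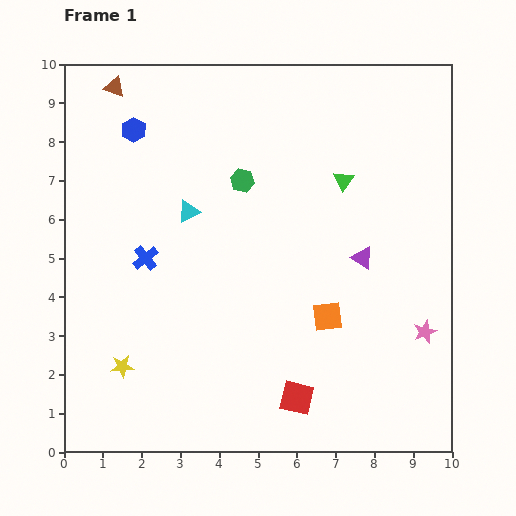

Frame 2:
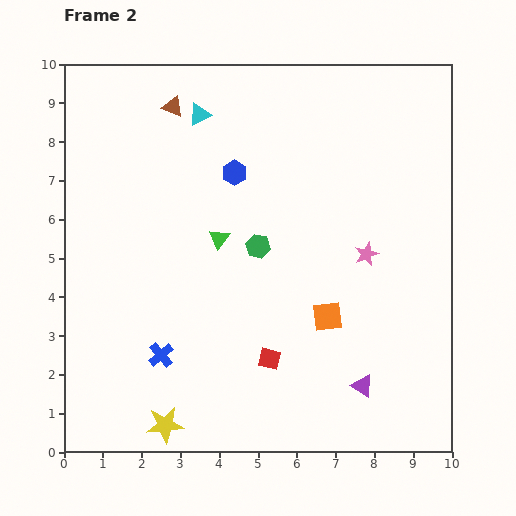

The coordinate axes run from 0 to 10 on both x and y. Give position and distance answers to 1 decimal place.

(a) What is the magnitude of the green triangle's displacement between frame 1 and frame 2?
3.5

The green triangle moved from (7.2, 7.0) to (4.0, 5.5), a distance of √(3.2² + 1.5²) ≈ 3.5.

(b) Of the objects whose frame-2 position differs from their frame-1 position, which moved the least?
the red square

(moved 1.2)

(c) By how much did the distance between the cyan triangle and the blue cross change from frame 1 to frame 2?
+4.7

Distance in frame 1: 1.6. Distance in frame 2: 6.3.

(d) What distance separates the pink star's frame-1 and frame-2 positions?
2.5

The pink star moved from (9.3, 3.1) to (7.8, 5.1), a distance of √(1.5² + 2.0²) ≈ 2.5.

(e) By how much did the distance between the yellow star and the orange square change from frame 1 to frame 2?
-0.5

Distance in frame 1: 5.5. Distance in frame 2: 5.0.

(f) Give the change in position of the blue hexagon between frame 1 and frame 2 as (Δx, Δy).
(2.6, -1.1)

The blue hexagon was at (1.8, 8.3) in frame 1 and (4.4, 7.2) in frame 2.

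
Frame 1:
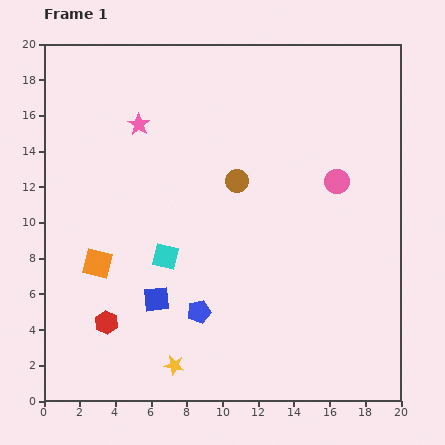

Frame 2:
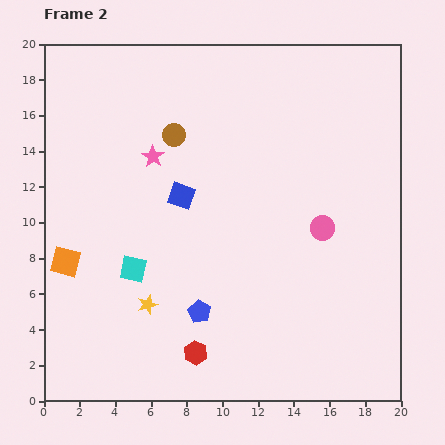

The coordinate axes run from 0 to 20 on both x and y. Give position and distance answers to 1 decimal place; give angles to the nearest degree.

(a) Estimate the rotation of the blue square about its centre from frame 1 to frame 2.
26° clockwise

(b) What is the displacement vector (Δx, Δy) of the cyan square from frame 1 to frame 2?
(-1.8, -0.7)

The cyan square was at (6.8, 8.1) in frame 1 and (5.0, 7.4) in frame 2.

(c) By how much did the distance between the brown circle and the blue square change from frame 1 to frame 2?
-4.6

Distance in frame 1: 8.0. Distance in frame 2: 3.4.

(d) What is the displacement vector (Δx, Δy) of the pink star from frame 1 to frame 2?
(0.8, -1.8)

The pink star was at (5.3, 15.5) in frame 1 and (6.1, 13.7) in frame 2.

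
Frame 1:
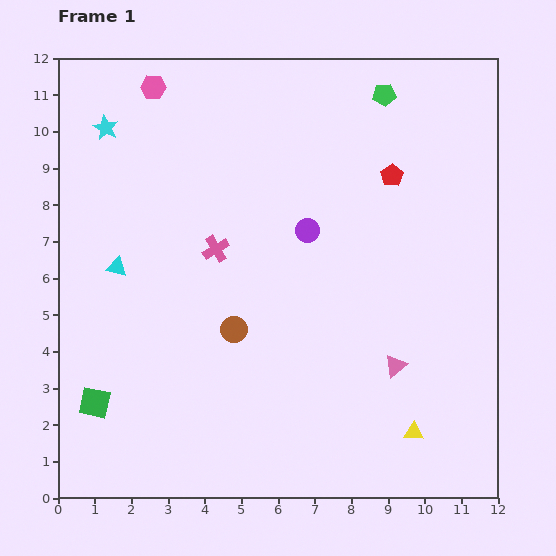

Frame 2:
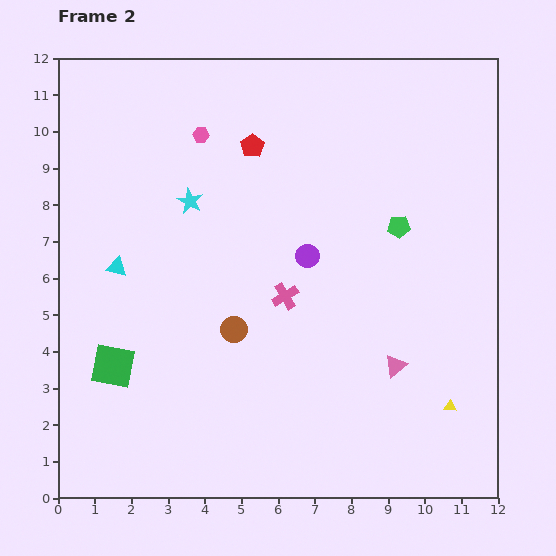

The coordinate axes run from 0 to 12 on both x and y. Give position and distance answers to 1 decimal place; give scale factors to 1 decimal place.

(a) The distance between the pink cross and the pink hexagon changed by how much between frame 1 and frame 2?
+0.3

Distance in frame 1: 4.7. Distance in frame 2: 5.0.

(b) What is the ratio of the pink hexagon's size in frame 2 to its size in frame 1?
0.6×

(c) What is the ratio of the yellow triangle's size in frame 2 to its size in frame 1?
0.6×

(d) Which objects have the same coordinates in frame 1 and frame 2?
the pink triangle, the cyan triangle, the brown circle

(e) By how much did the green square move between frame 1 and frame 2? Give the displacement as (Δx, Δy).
(0.5, 1.0)

The green square was at (1.0, 2.6) in frame 1 and (1.5, 3.6) in frame 2.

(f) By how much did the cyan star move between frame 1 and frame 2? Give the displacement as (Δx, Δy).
(2.3, -2.0)

The cyan star was at (1.3, 10.1) in frame 1 and (3.6, 8.1) in frame 2.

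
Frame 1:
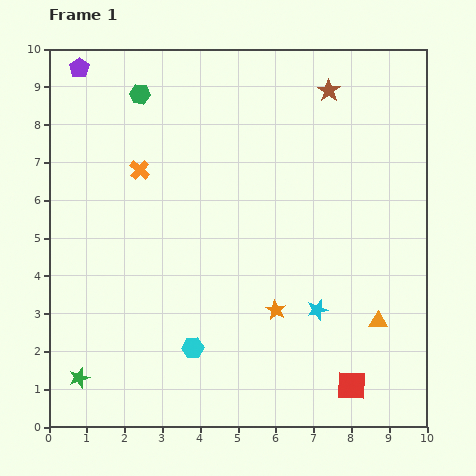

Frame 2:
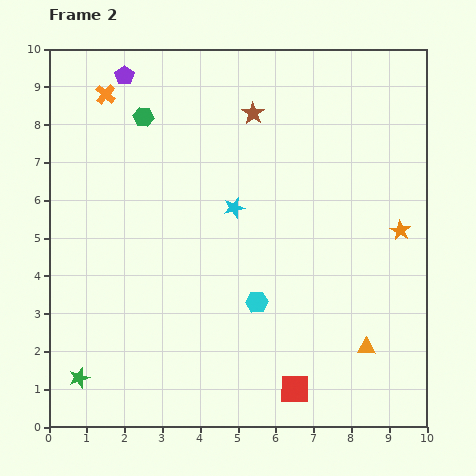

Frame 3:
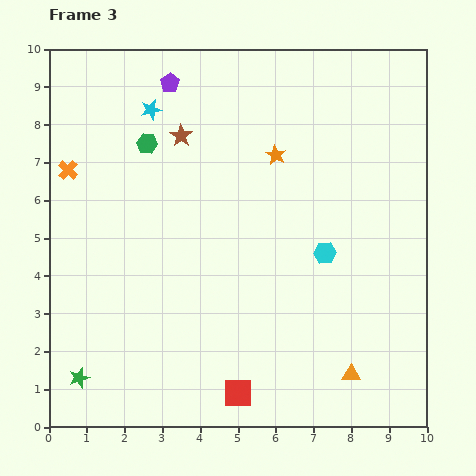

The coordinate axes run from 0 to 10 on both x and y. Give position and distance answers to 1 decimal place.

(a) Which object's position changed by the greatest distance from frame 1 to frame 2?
the orange star

(moved 3.9; next 3.5)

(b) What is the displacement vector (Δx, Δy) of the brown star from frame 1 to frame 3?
(-3.9, -1.2)

The brown star was at (7.4, 8.9) in frame 1 and (3.5, 7.7) in frame 3.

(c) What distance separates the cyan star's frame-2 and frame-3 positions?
3.4

The cyan star moved from (4.9, 5.8) to (2.7, 8.4), a distance of √(2.2² + 2.6²) ≈ 3.4.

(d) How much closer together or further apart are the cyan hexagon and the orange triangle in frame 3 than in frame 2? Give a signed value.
+0.2

Distance in frame 2: 3.1. Distance in frame 3: 3.3.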